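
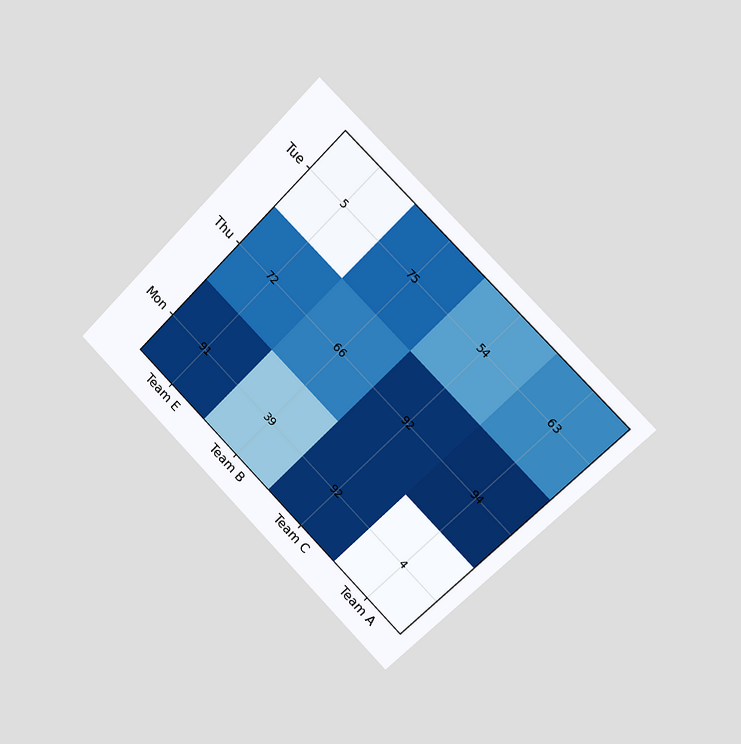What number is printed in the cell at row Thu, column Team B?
The chart is tilted about 45° clockwise and viewed slightly from the right. The (Thu, Team B) cell reads 66.

66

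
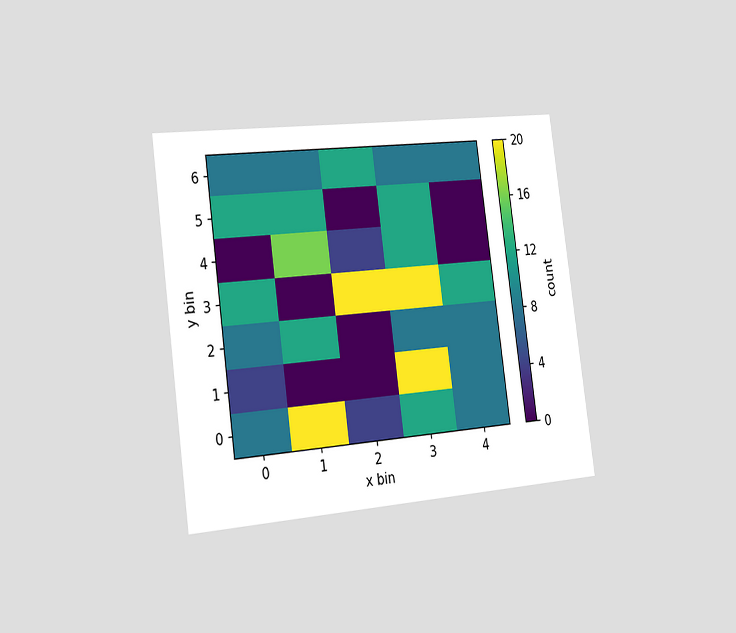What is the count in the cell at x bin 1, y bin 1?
0

The chart is tilted about 8° counter-clockwise and viewed slightly from the left. Matching the cell (1, 1) against the colorbar gives 0.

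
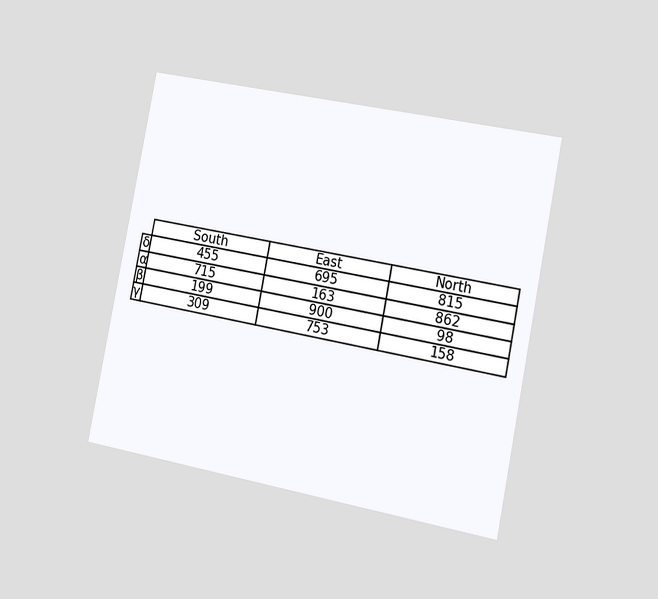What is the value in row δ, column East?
695

The chart is tilted about 11° clockwise and viewed slightly from the right. The (δ, East) cell reads 695.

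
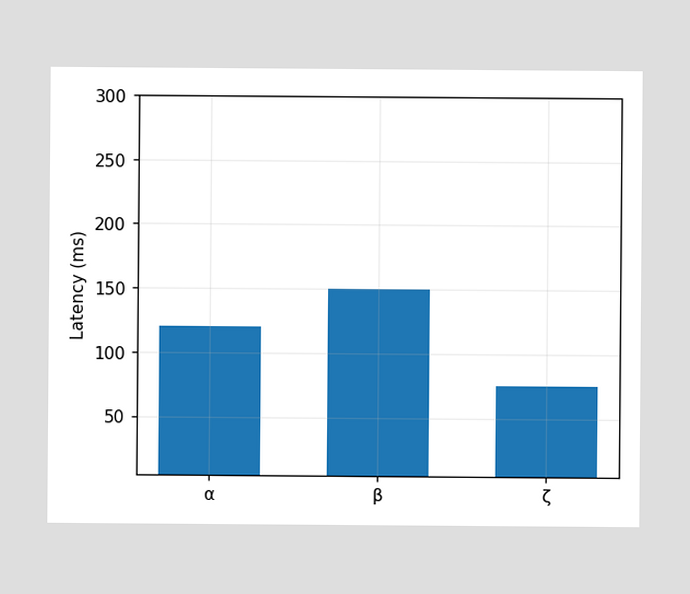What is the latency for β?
150ms

Reading along the chart's y-axis, the β bar reaches 150ms.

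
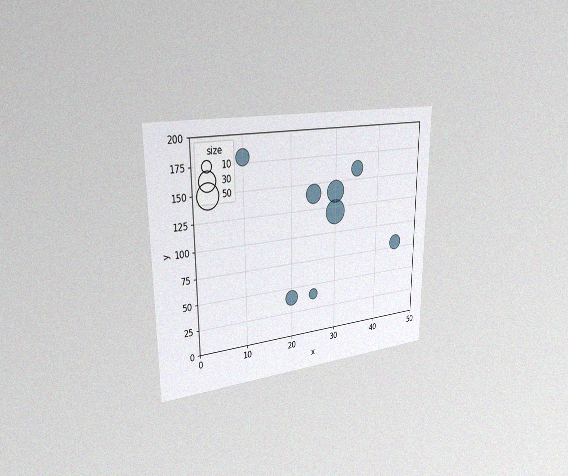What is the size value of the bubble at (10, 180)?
The chart is viewed slightly from the left, with some photo noise. Matching the bubble at (10, 180) against the size legend gives 20.

20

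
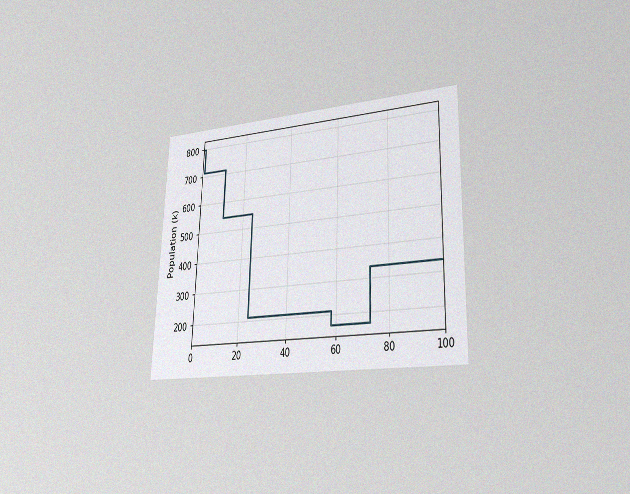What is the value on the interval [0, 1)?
798k

The chart is viewed slightly from the right, with some photo noise. On [0, 1) the step sits at 798k.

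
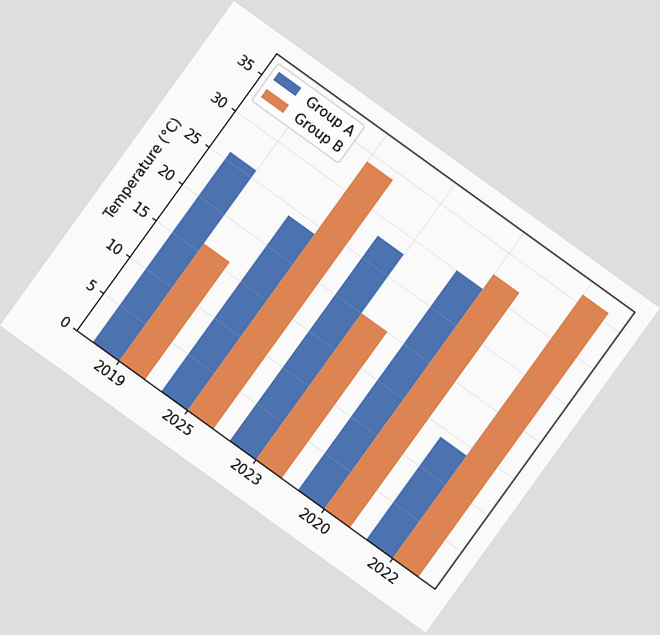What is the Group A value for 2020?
30°C

The chart is tilted about 36° clockwise. The Group A bar at 2020 reaches 30°C on the y-axis.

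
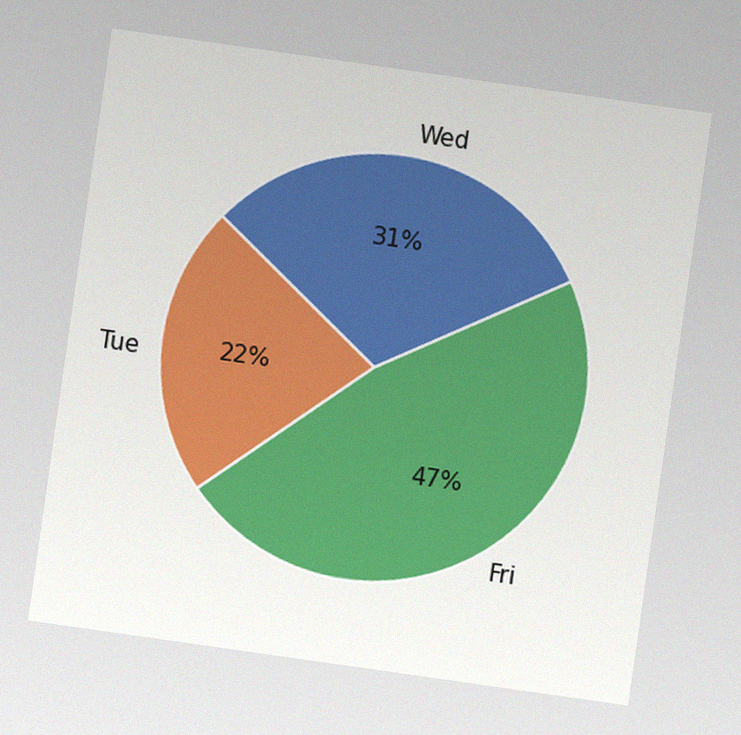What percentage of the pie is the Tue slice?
22%

The chart is tilted about 8° clockwise, with some photo noise. The Tue slice takes up 22% of the pie.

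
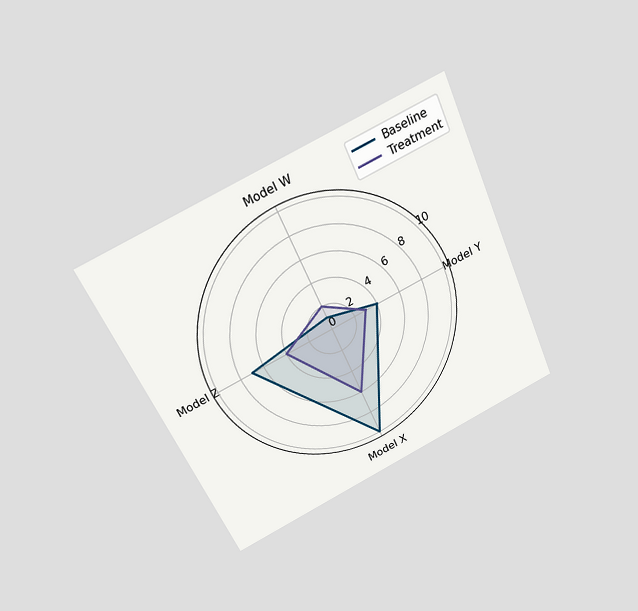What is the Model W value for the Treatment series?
2

The chart is tilted about 24° counter-clockwise and viewed slightly from above. On the Model W axis, Treatment reaches 2.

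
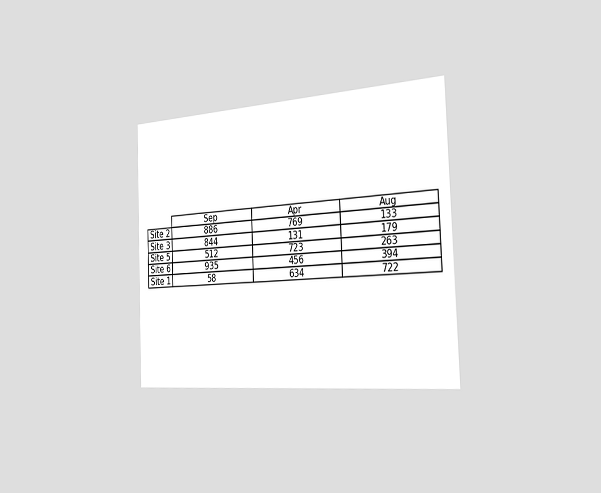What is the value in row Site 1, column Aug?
722

The chart is tilted about 2° counter-clockwise and viewed slightly from the right. The (Site 1, Aug) cell reads 722.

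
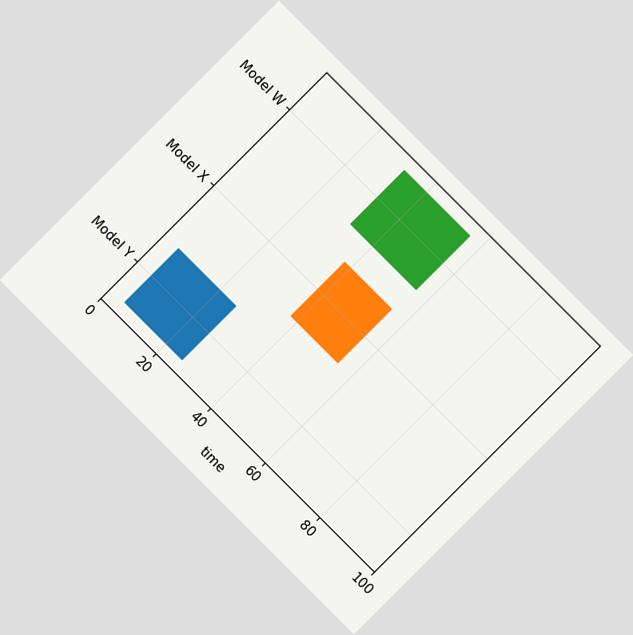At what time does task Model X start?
38

The chart is tilted about 45° clockwise. The Model X bar begins at t=38.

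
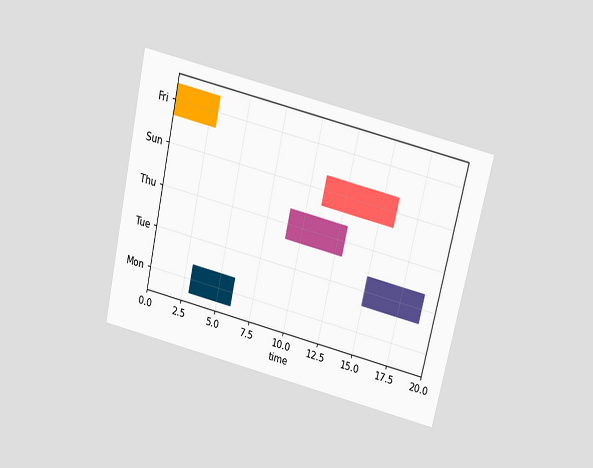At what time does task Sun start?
The chart is tilted about 13° clockwise and viewed slightly from above. The Sun bar begins at t=11.

11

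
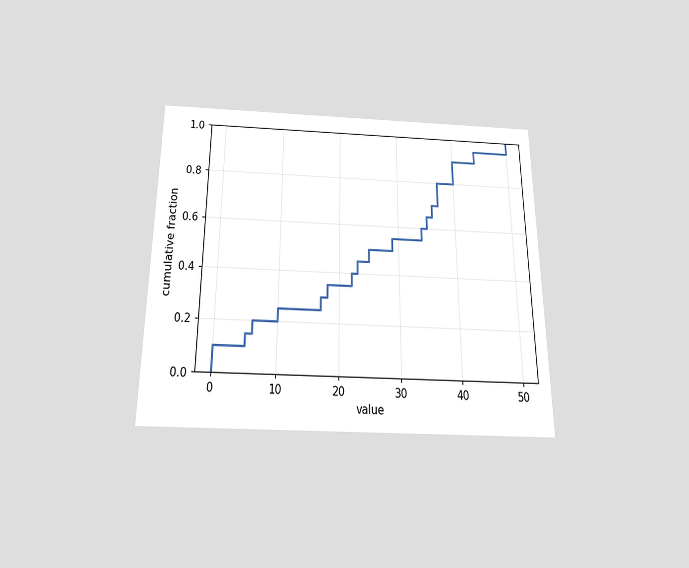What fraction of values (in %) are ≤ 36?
The chart is viewed slightly from below. At x=36 the ECDF step is at 70%.

70%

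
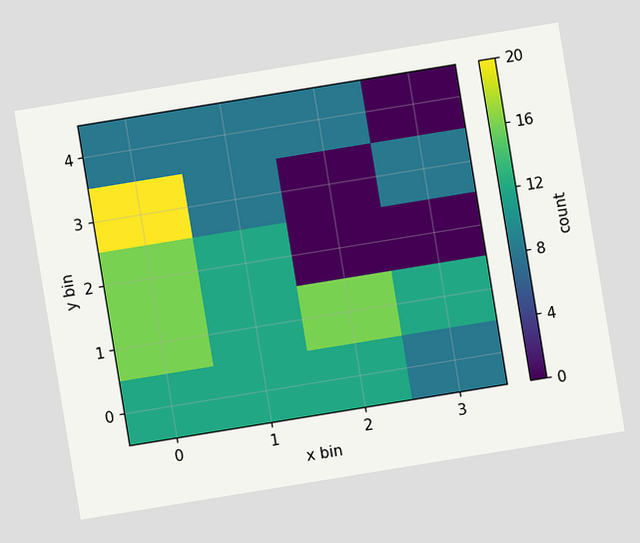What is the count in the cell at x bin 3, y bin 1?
The chart is tilted about 9° counter-clockwise. Matching the cell (3, 1) against the colorbar gives 12.

12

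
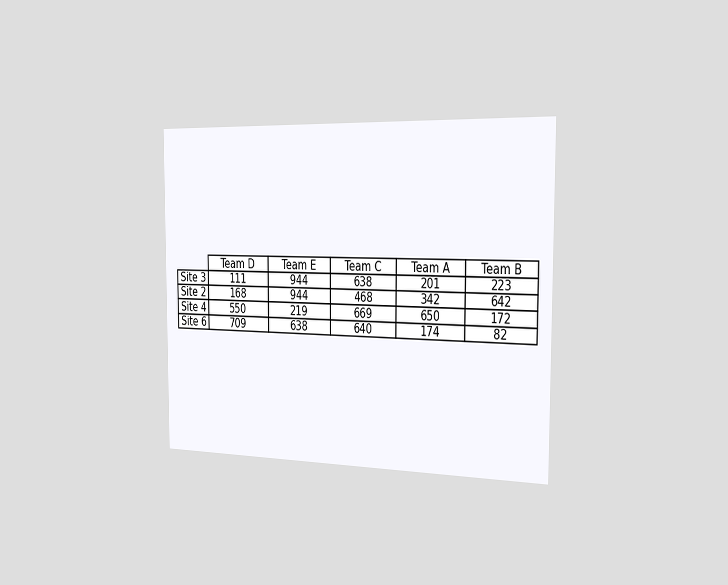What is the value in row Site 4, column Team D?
The chart is viewed slightly from the right. The (Site 4, Team D) cell reads 550.

550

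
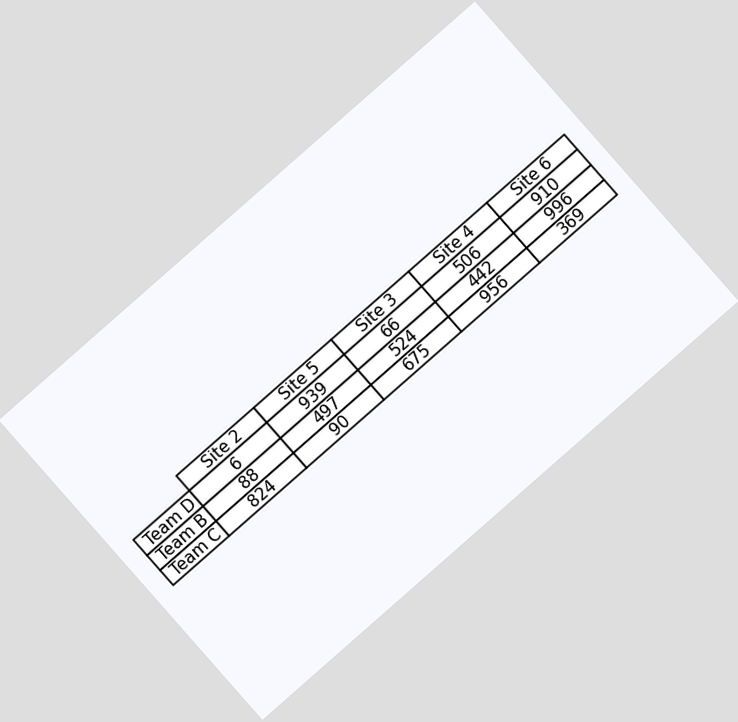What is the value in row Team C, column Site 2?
824

The chart is tilted about 41° counter-clockwise. The (Team C, Site 2) cell reads 824.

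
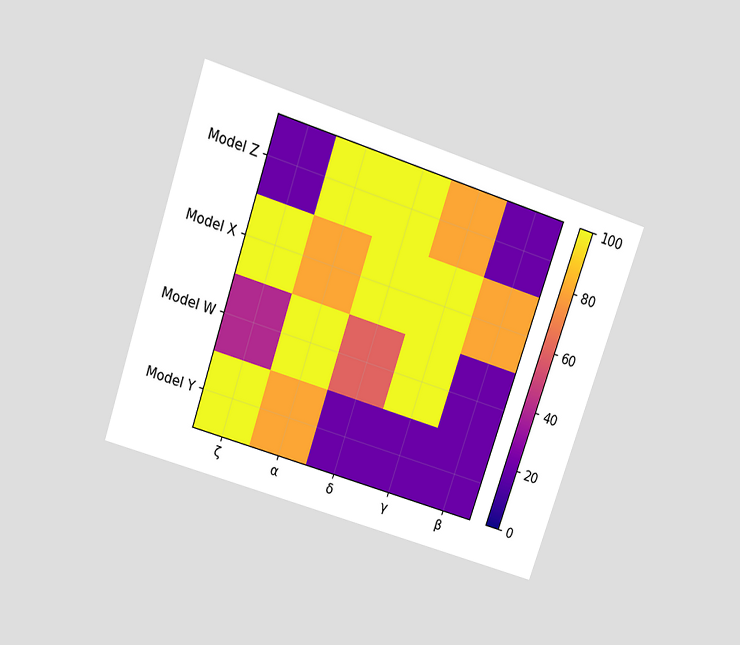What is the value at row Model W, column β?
20

The chart is tilted about 18° clockwise and viewed slightly from above. Matching cell (Model W, β) against the colorbar gives 20.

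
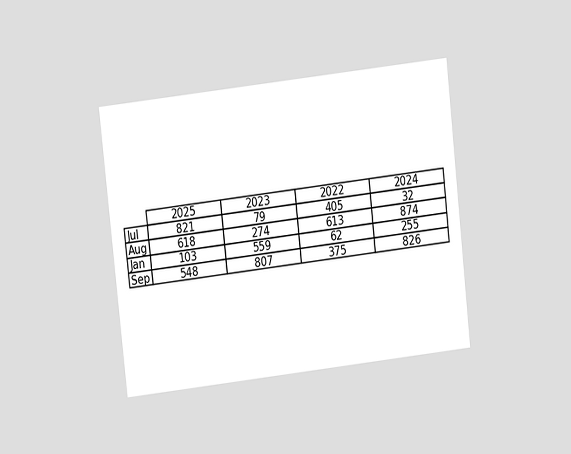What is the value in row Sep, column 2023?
807

The chart is tilted about 7° counter-clockwise and viewed at a slight angle. The (Sep, 2023) cell reads 807.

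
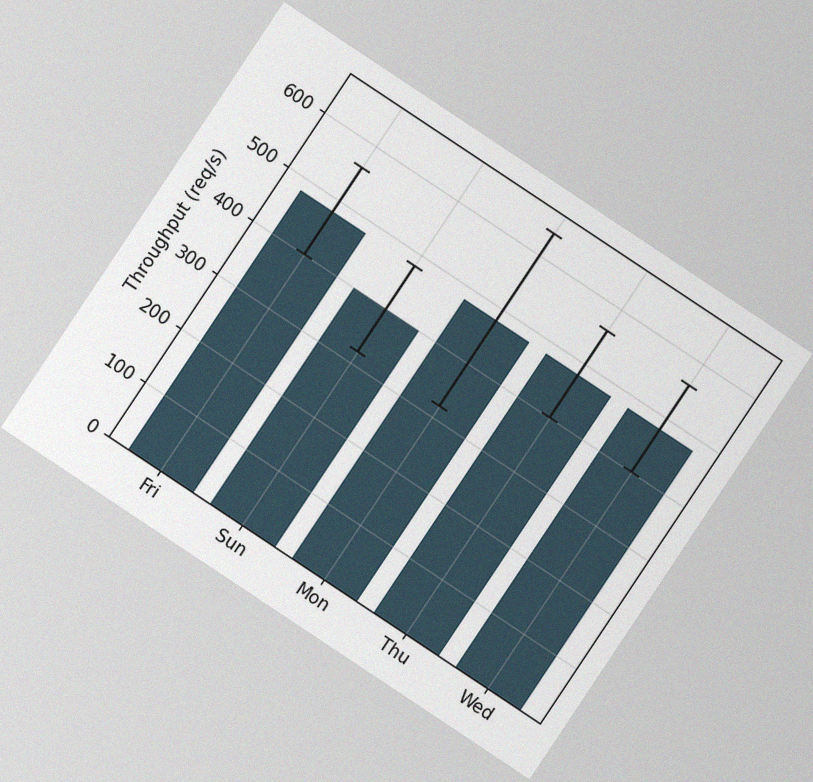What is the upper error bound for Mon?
The chart is tilted about 34° clockwise, with some photo noise. The Mon bar's upper whisker reaches 640req/s.

640req/s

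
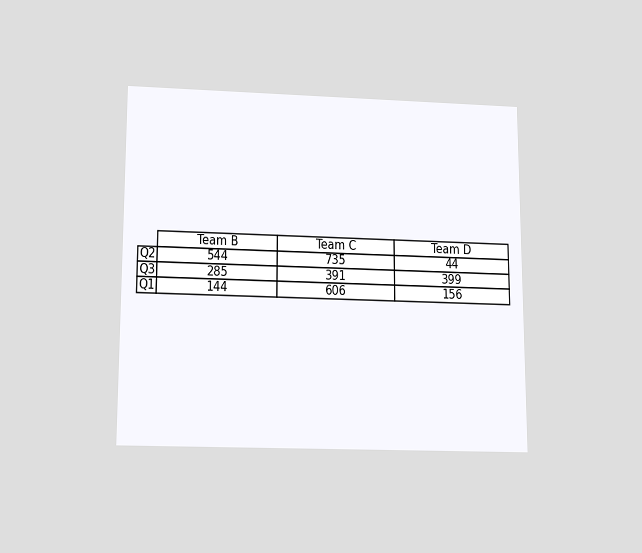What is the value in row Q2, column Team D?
44

The chart is viewed slightly from below. The (Q2, Team D) cell reads 44.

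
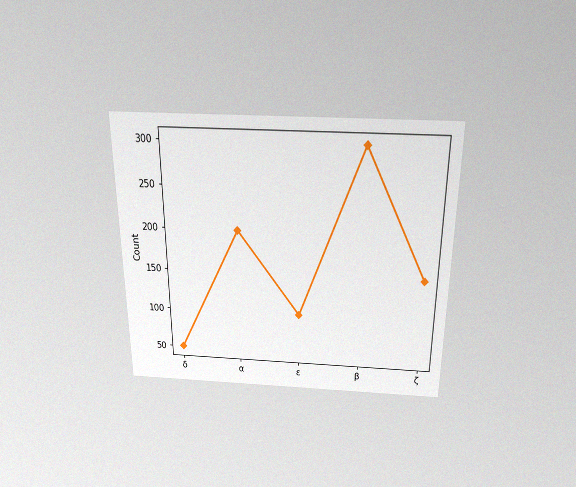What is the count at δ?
50

The chart is viewed slightly from above, with some photo noise. At δ, the line is at 50.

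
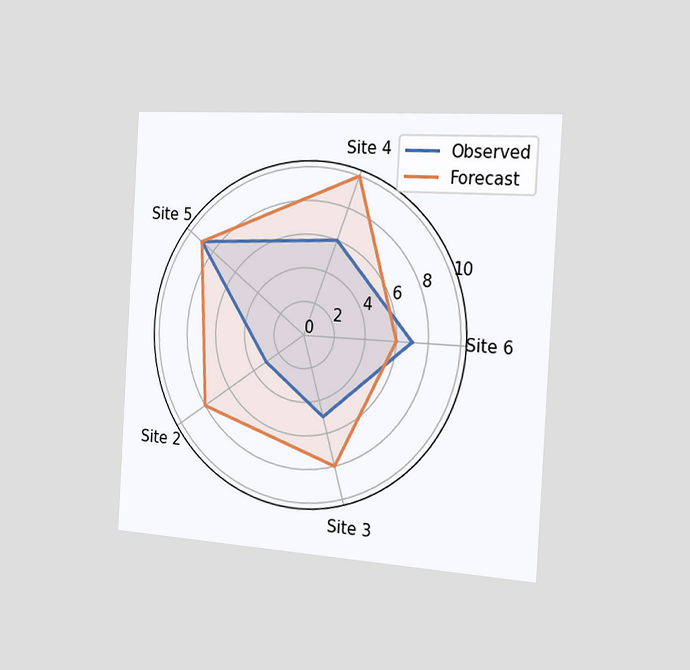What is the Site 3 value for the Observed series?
5

The chart is tilted about 3° clockwise and viewed slightly from the right. On the Site 3 axis, Observed reaches 5.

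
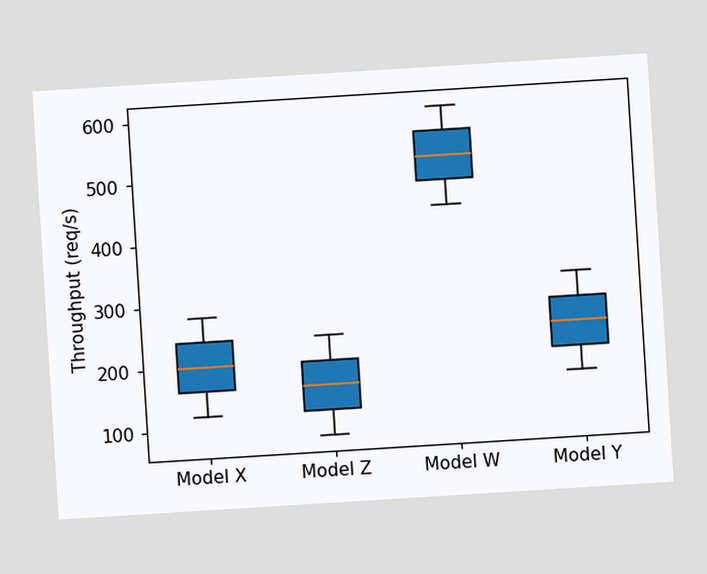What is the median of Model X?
The chart is tilted about 4° counter-clockwise. The median line in the Model X box sits at 200req/s.

200req/s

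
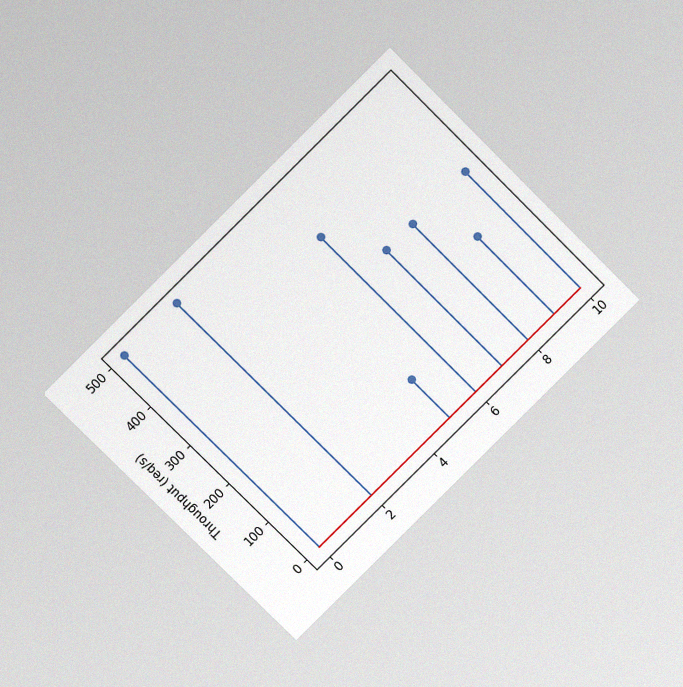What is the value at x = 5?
100req/s

The chart is tilted about 45° counter-clockwise and viewed at a slight angle, with some photo noise. The stem at x=5 reaches 100req/s.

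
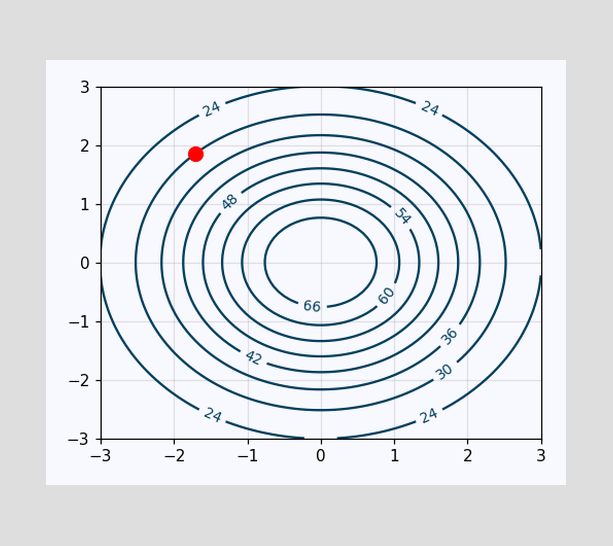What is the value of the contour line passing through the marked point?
The marked point sits on the contour labelled 30.

30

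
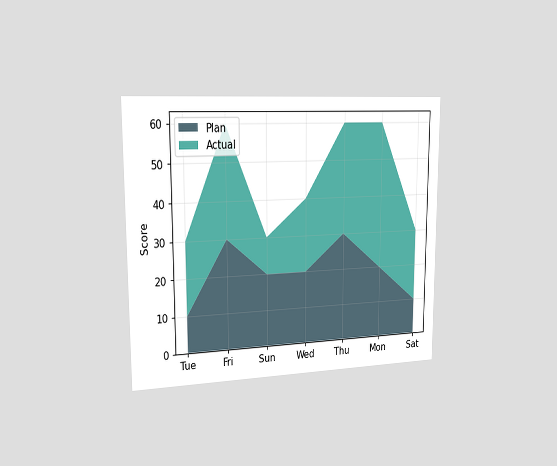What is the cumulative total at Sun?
The chart is viewed slightly from the left. The stacked total at Sun reaches 30.

30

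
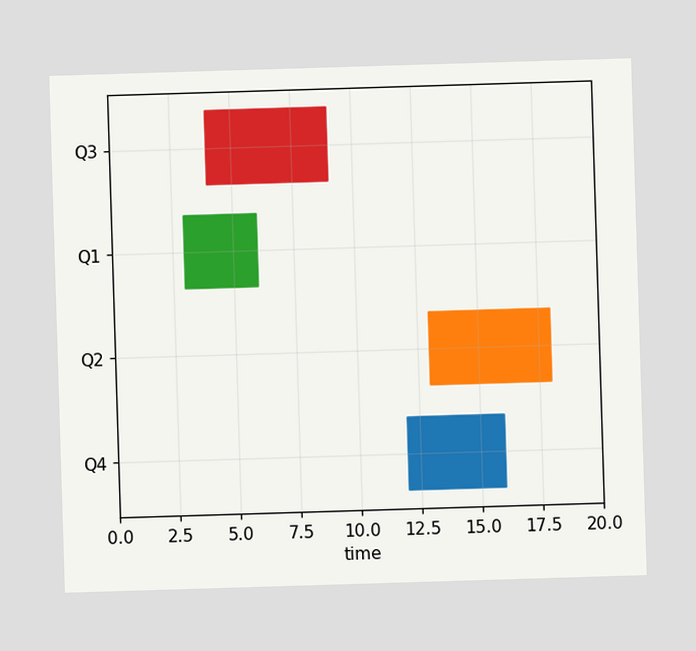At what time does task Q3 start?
4

The Q3 bar begins at t=4.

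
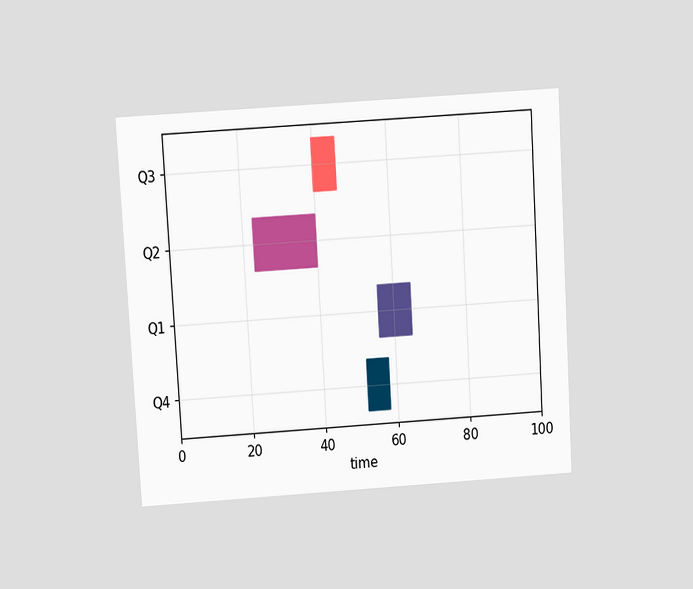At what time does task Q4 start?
52

The chart is tilted about 3° counter-clockwise and viewed at a slight angle. The Q4 bar begins at t=52.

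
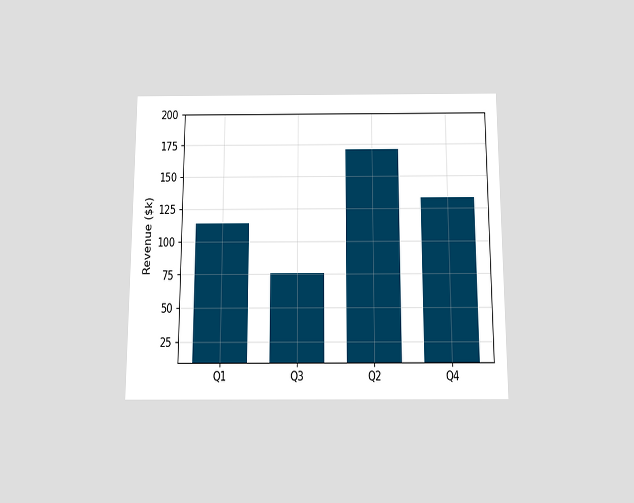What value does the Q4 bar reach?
$133k

The chart is viewed slightly from below. Reading along the chart's y-axis, the Q4 bar reaches $133k.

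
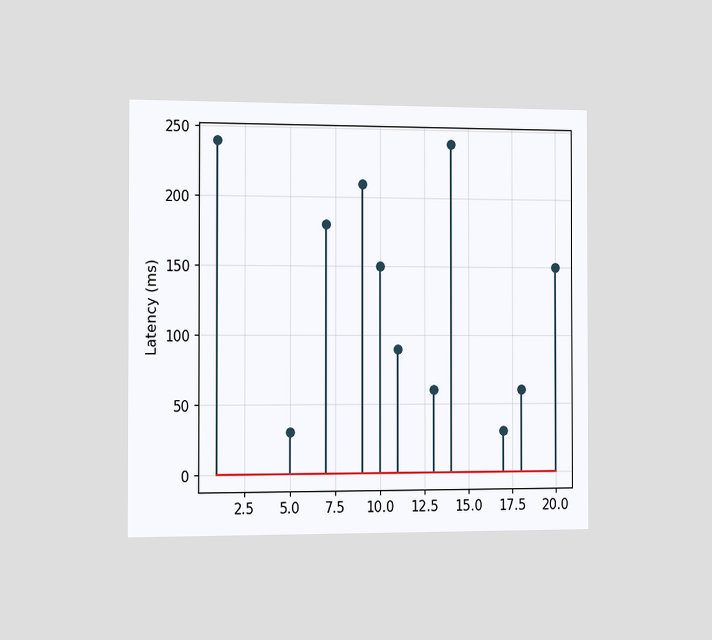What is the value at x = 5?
The chart is viewed slightly from the left. The stem at x=5 reaches 30ms.

30ms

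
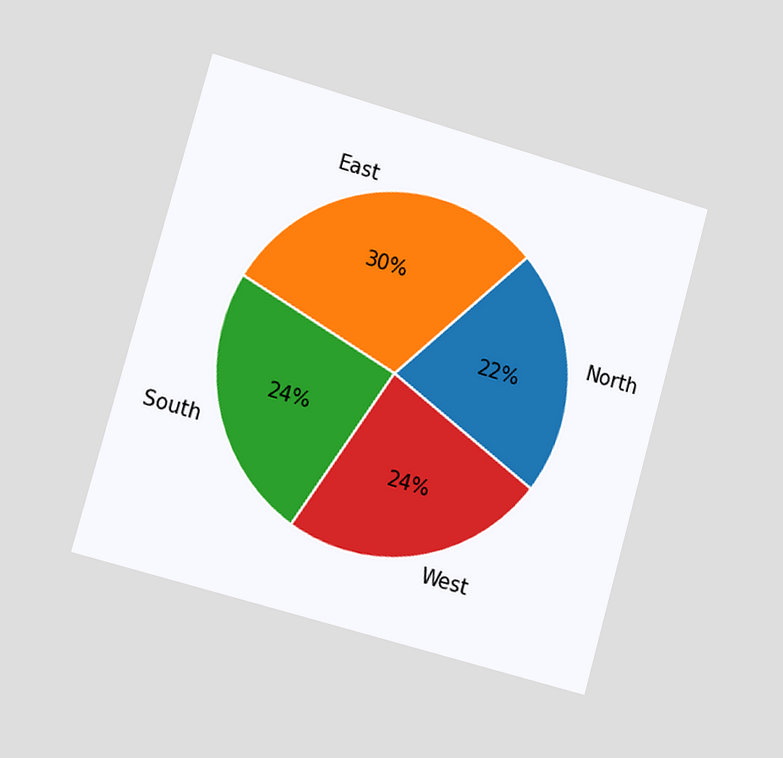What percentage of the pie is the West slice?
The chart is tilted about 16° clockwise and viewed slightly from the left. The West slice takes up 24% of the pie.

24%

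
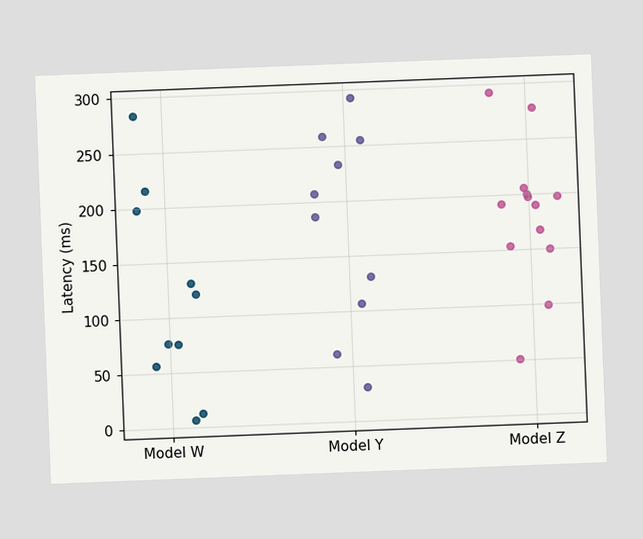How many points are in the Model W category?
The chart is tilted about 2° counter-clockwise. Counting the markers in the Model W column gives 10.

10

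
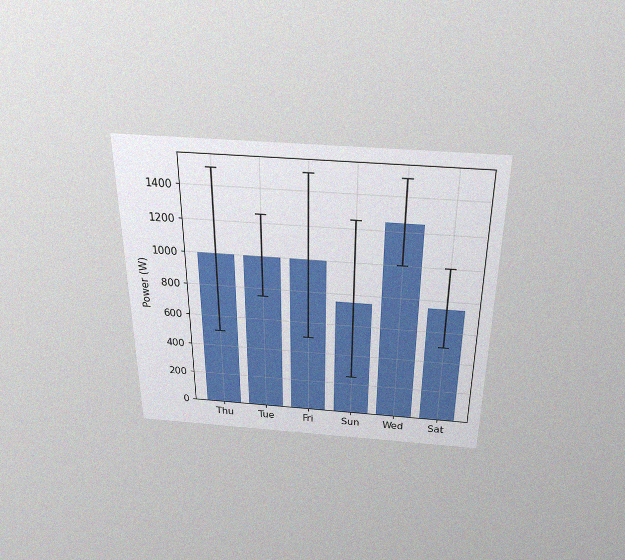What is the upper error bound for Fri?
1500W

The chart is viewed slightly from above, with some photo noise. The Fri bar's upper whisker reaches 1500W.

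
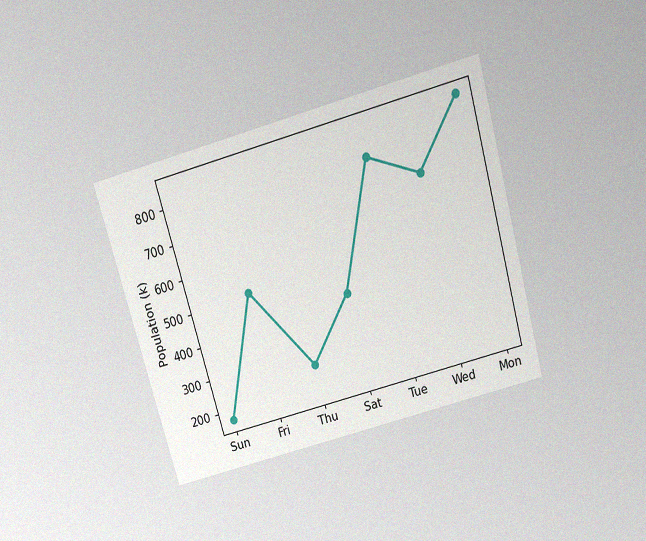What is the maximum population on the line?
The chart is tilted about 16° counter-clockwise and viewed slightly from above, with some photo noise. The highest point is at Mon, and reading across to the y-axis gives 850k.

850k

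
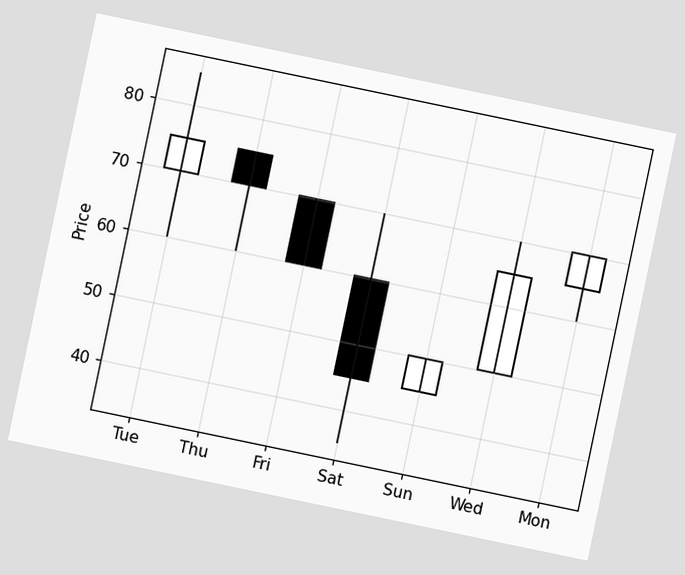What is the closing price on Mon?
The chart is tilted about 12° clockwise. The Mon candle closes at 70.

70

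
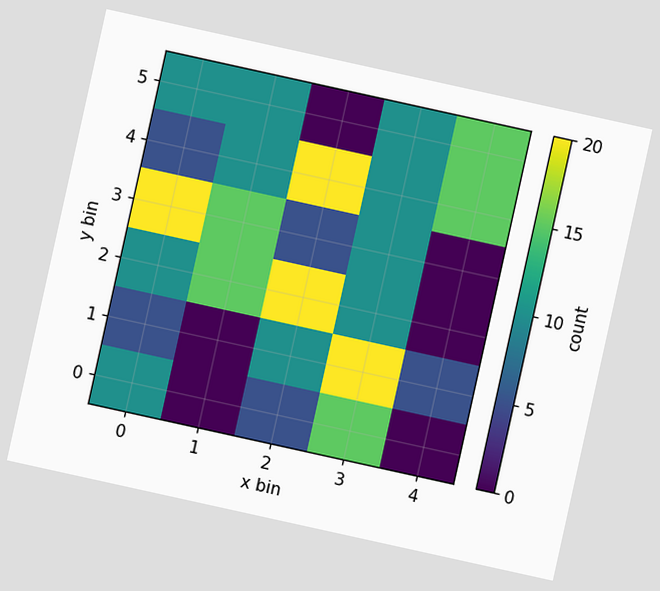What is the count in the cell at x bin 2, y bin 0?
5

The chart is tilted about 12° clockwise. Matching the cell (2, 0) against the colorbar gives 5.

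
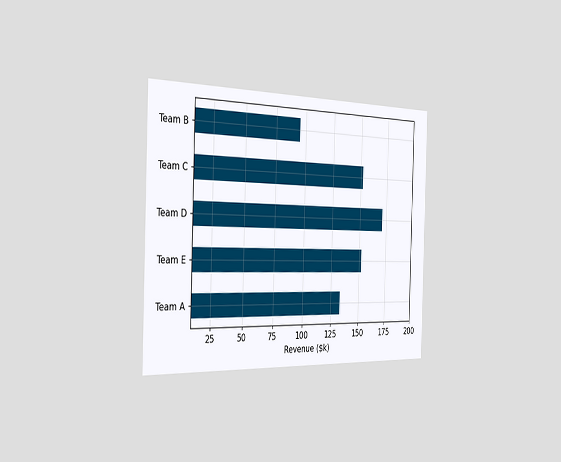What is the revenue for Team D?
$171k

The chart is viewed slightly from the left. Reading along the chart's x-axis, the Team D bar reaches $171k.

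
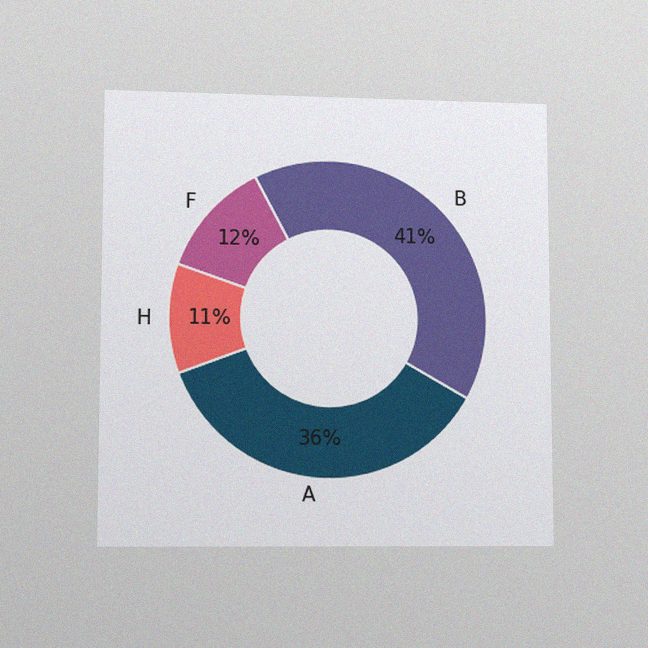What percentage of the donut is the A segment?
The chart is viewed at a slight angle, with some photo noise. The A segment takes up 36% of the ring.

36%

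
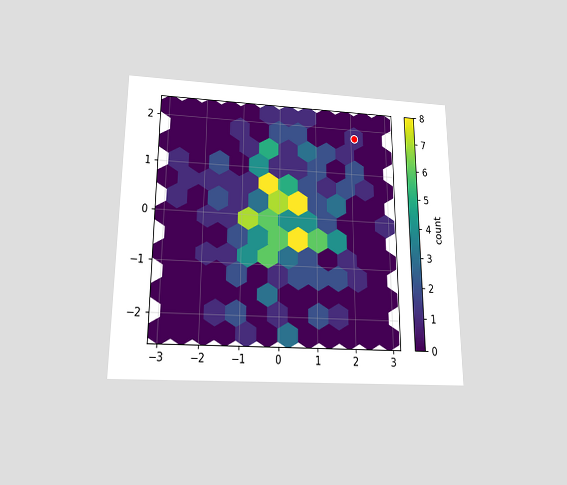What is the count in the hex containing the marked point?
1

The chart is viewed slightly from below. The marked hex reads 1 on the colorbar.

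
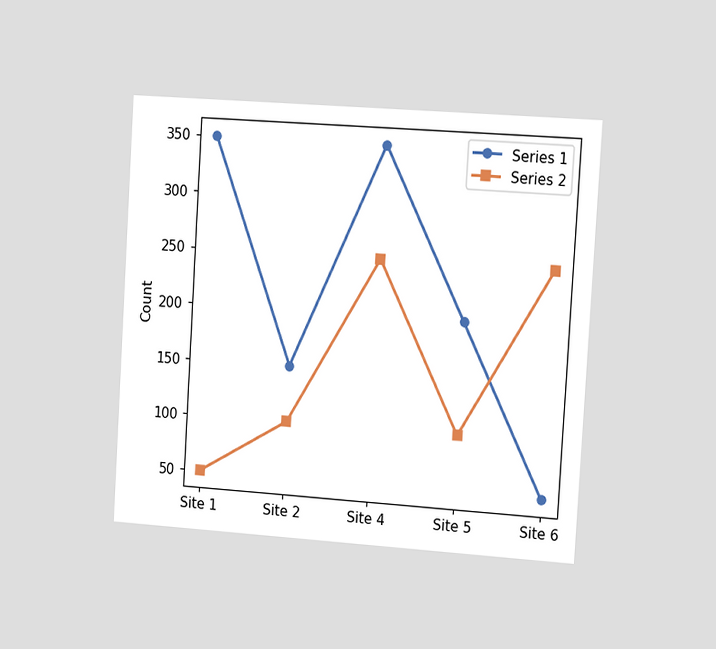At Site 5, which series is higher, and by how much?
Series 1, by 100

The chart is tilted about 4° clockwise and viewed slightly from the right. At Site 5, Series 1 sits above the other line by 100.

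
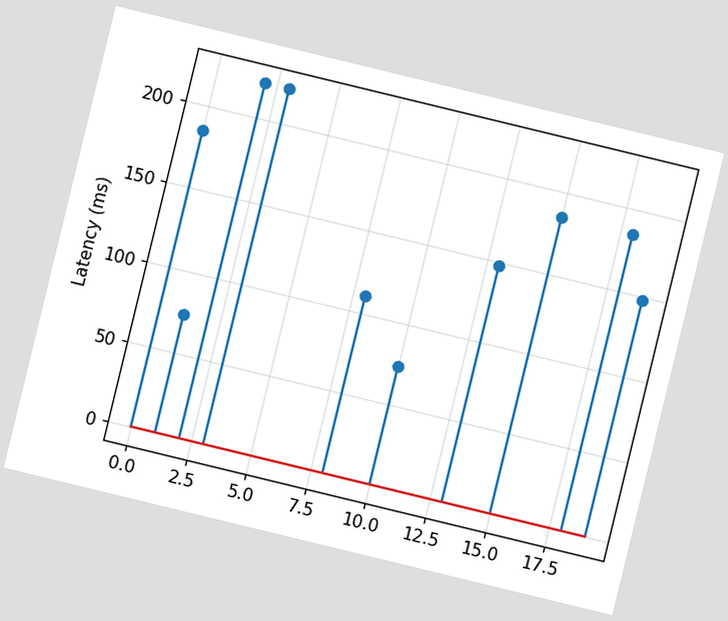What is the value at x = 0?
The chart is tilted about 14° clockwise. The stem at x=0 reaches 185ms.

185ms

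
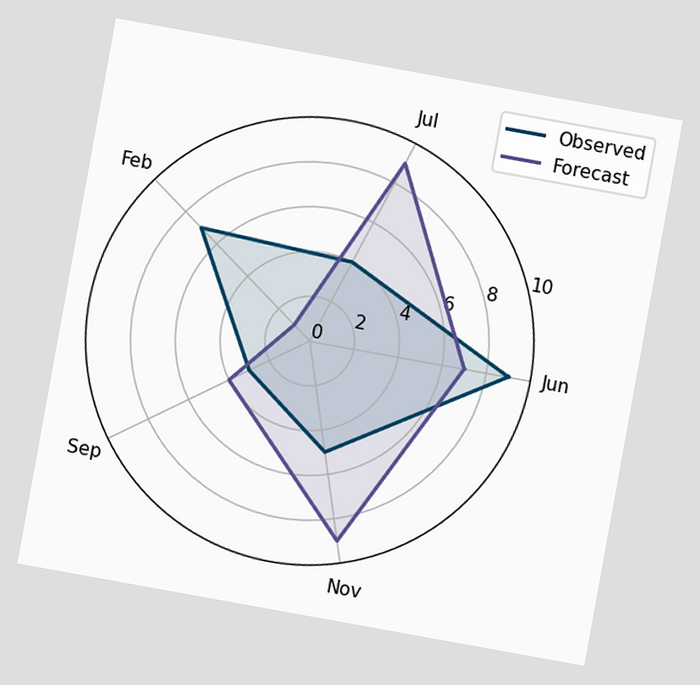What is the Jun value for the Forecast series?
7

The chart is tilted about 10° clockwise. On the Jun axis, Forecast reaches 7.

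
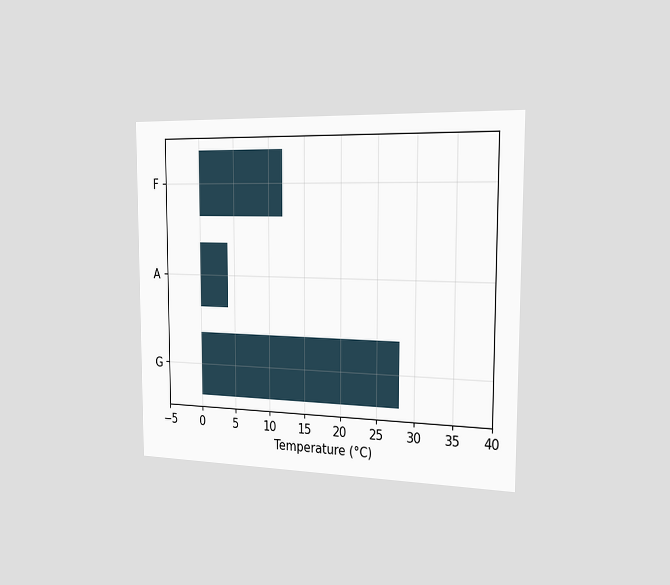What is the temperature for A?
4°C

The chart is viewed slightly from the right. Reading along the chart's x-axis, the A bar reaches 4°C.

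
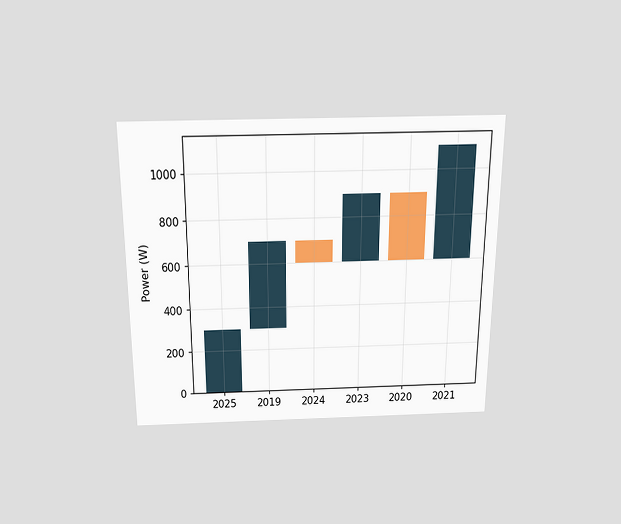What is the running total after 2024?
600W

The chart is viewed slightly from above. After 2024 the running total reaches 600W.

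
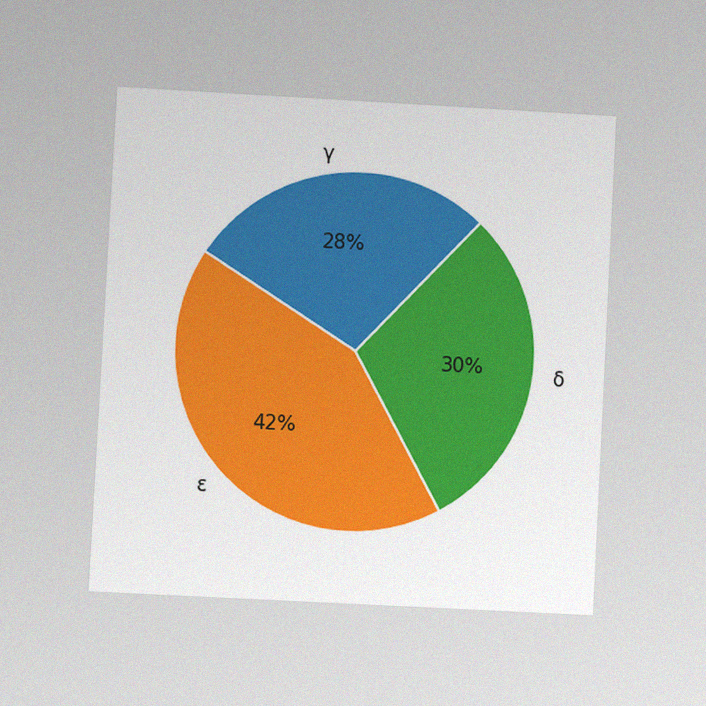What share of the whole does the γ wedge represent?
28%

The chart is tilted about 3° clockwise and viewed at a slight angle, with some photo noise. The γ slice takes up 28% of the pie.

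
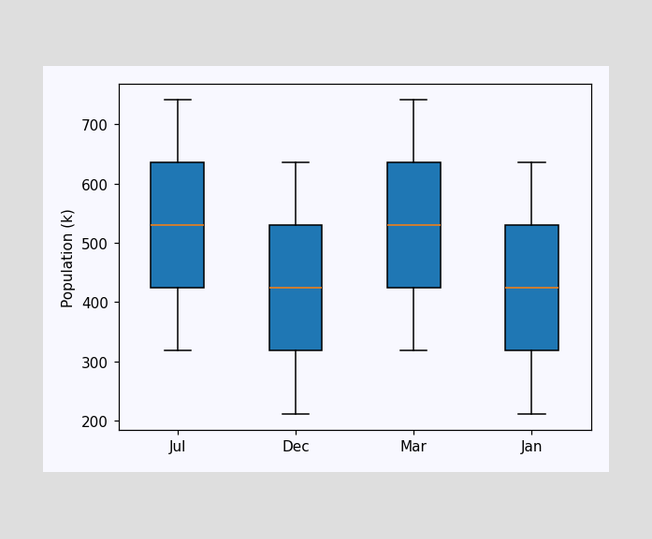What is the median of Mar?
530k

The median line in the Mar box sits at 530k.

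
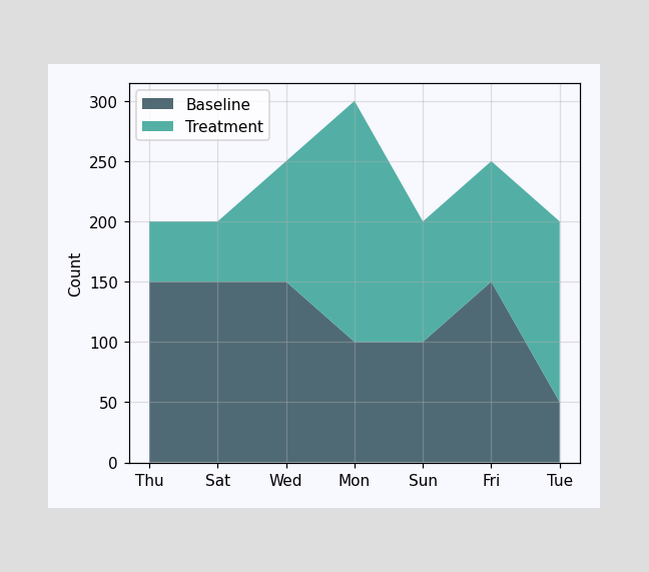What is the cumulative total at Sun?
200

The stacked total at Sun reaches 200.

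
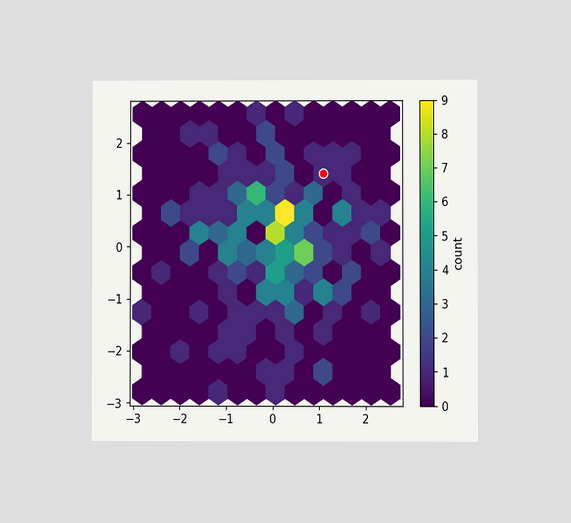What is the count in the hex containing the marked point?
1

The chart is viewed at a slight angle. The marked hex reads 1 on the colorbar.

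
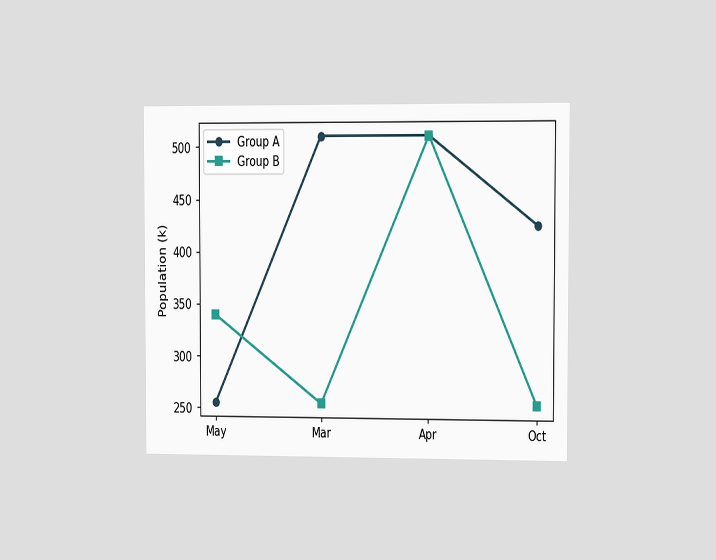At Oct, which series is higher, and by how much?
Group A, by 170k

The chart is viewed slightly from the right. At Oct, Group A sits above the other line by 170k.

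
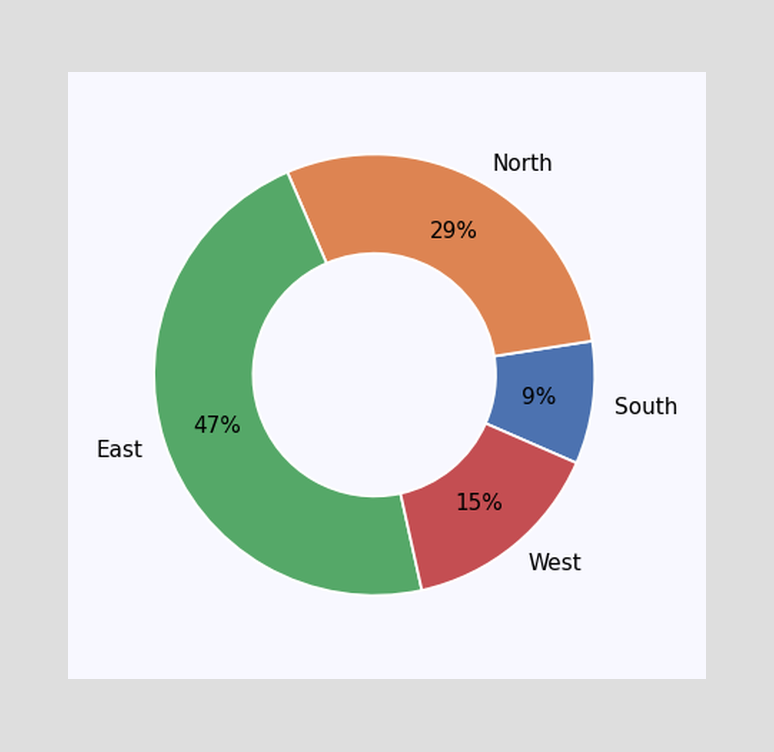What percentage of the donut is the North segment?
The North segment takes up 29% of the ring.

29%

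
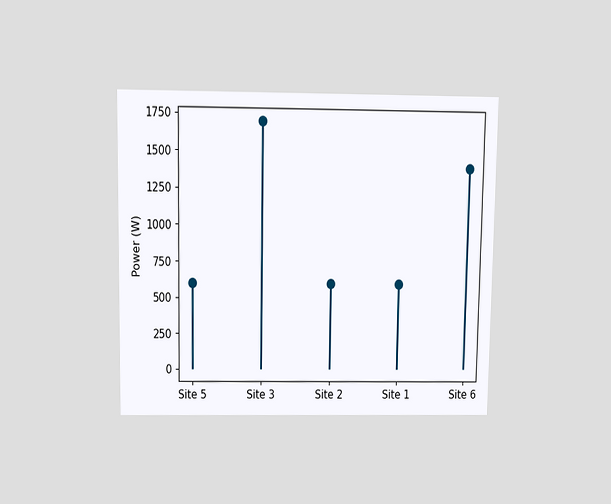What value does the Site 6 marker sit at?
The chart is viewed slightly from above. The Site 6 marker sits at 1400W.

1400W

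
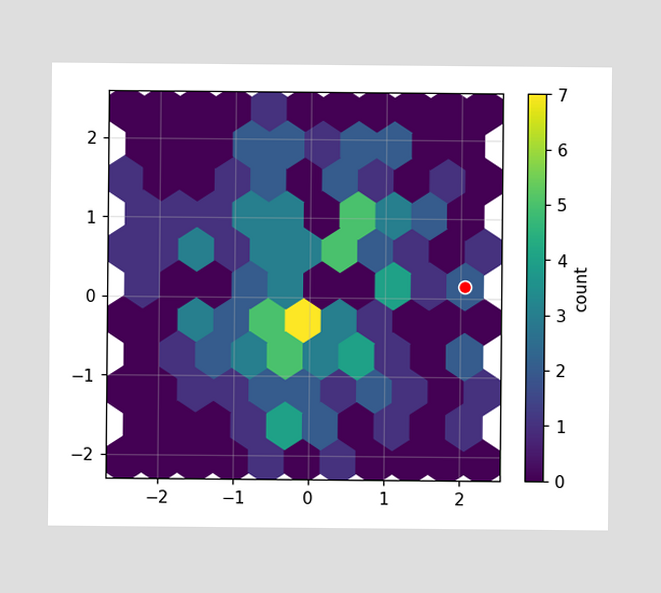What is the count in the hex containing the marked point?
The marked hex reads 2 on the colorbar.

2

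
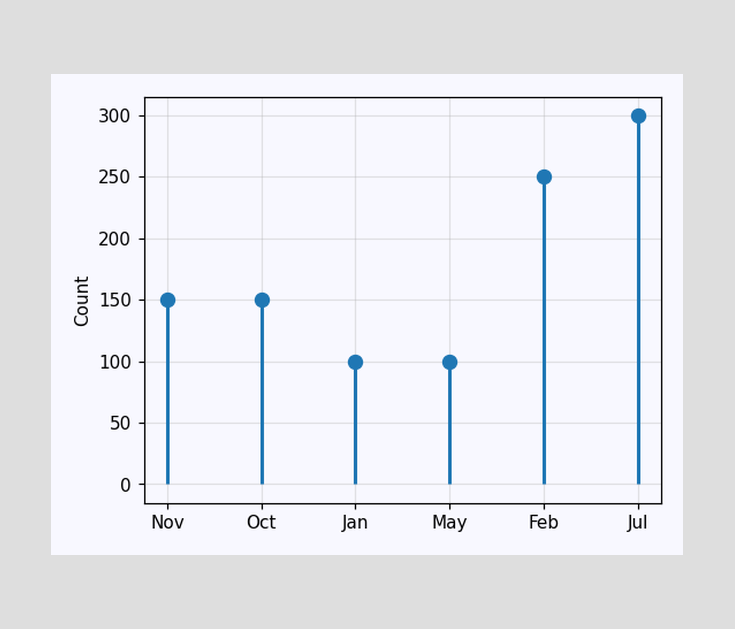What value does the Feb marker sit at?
The Feb marker sits at 250.

250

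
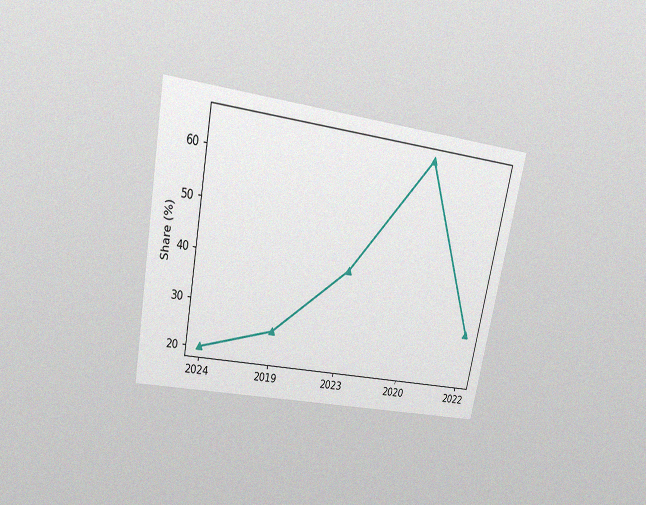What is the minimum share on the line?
The chart is tilted about 11° clockwise and viewed slightly from above, with some photo noise. The lowest point is at 2024, and reading across to the y-axis gives 20%.

20%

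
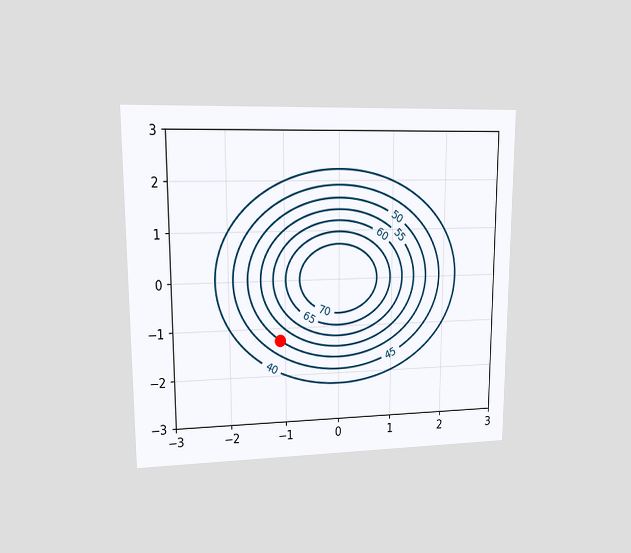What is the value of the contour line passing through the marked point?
The chart is viewed at a slight angle. The marked point sits on the contour labelled 50.

50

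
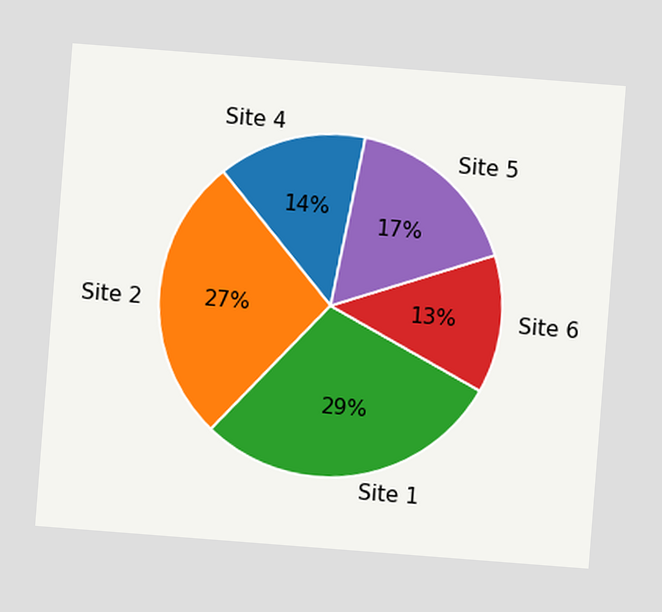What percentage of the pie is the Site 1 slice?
29%

The chart is tilted about 4° clockwise. The Site 1 slice takes up 29% of the pie.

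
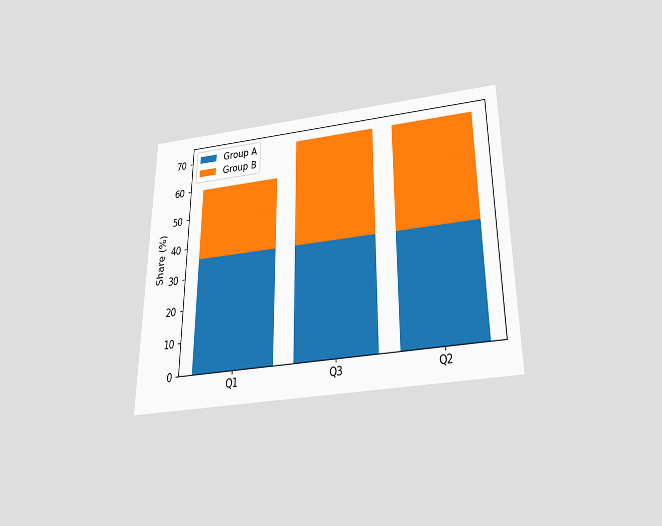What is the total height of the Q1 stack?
60%

The chart is viewed slightly from below. The Q1 stack's top reaches 60% on the y-axis.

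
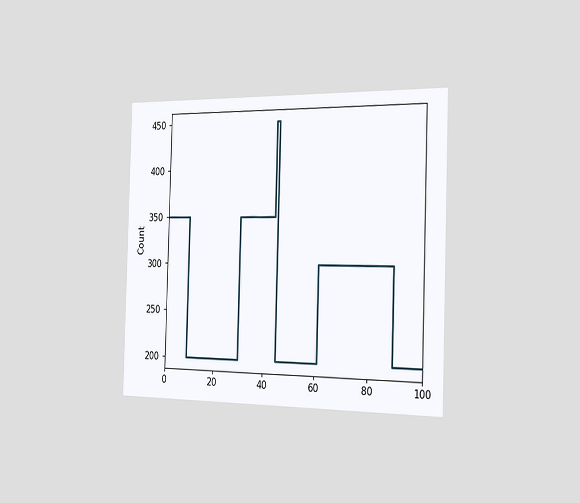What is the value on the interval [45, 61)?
The chart is viewed slightly from the right. On [45, 61) the step sits at 200.

200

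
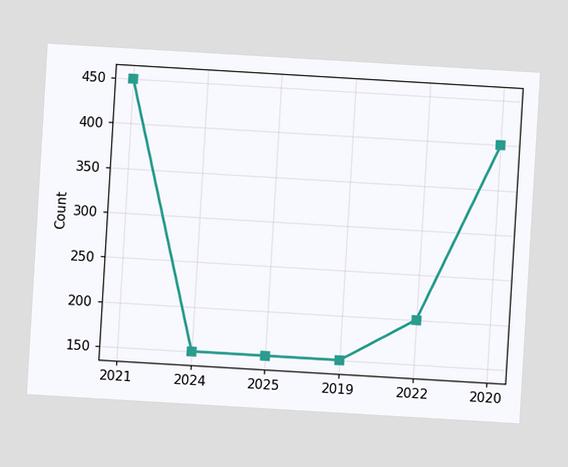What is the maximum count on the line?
The chart is tilted about 3° clockwise. The highest point is at 2021, and reading across to the y-axis gives 450.

450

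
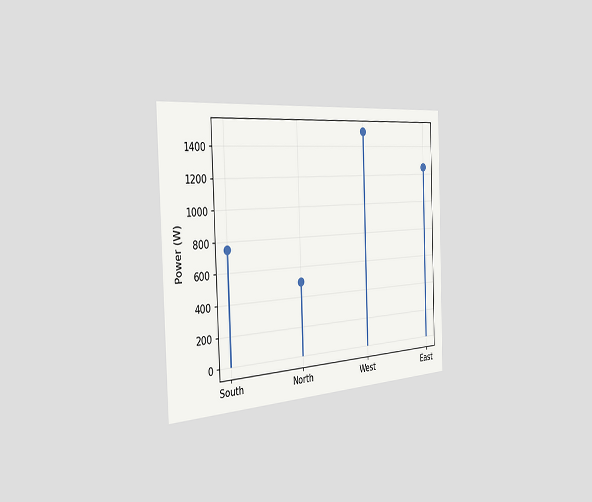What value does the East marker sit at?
The chart is tilted about 2° counter-clockwise and viewed slightly from the left. The East marker sits at 1250W.

1250W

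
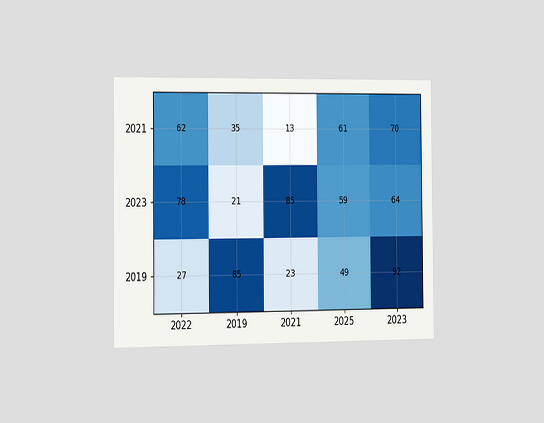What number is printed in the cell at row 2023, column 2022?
78

The chart is viewed slightly from the left. The (2023, 2022) cell reads 78.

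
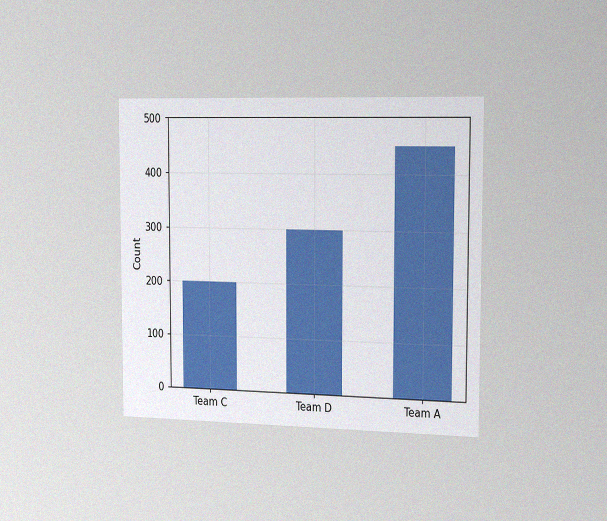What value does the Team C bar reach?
The chart is viewed slightly from the right, with some photo noise. Reading along the chart's y-axis, the Team C bar reaches 200.

200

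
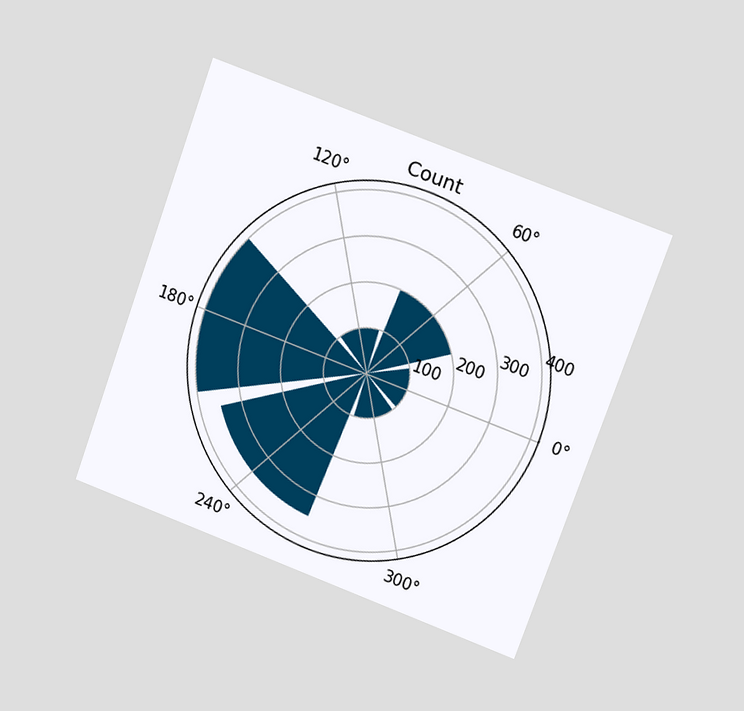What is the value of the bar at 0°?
100

The chart is tilted about 20° clockwise and viewed at a slight angle. The bar at 0° reaches 100 on the radial axis.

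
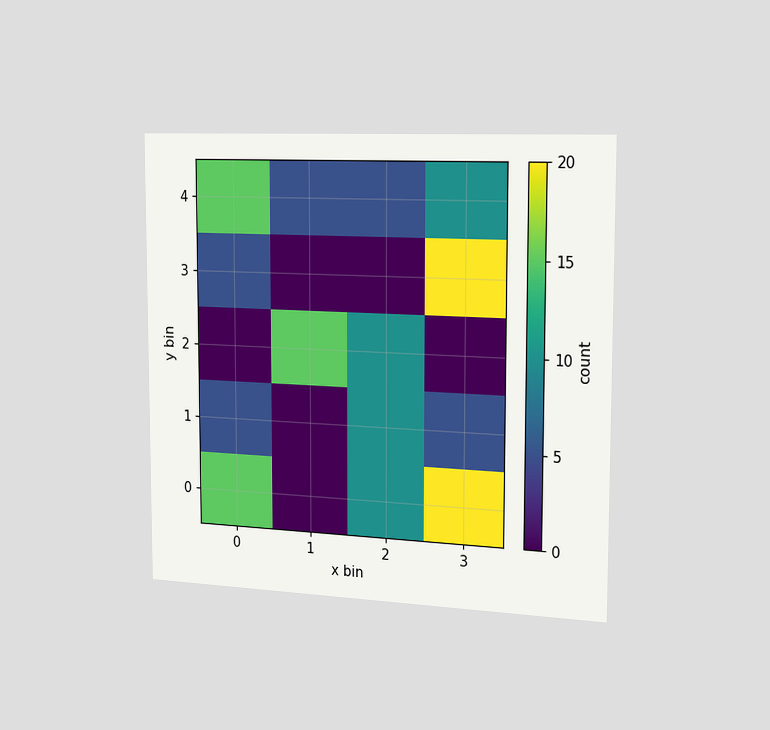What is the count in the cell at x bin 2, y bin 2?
The chart is viewed slightly from the right. Matching the cell (2, 2) against the colorbar gives 10.

10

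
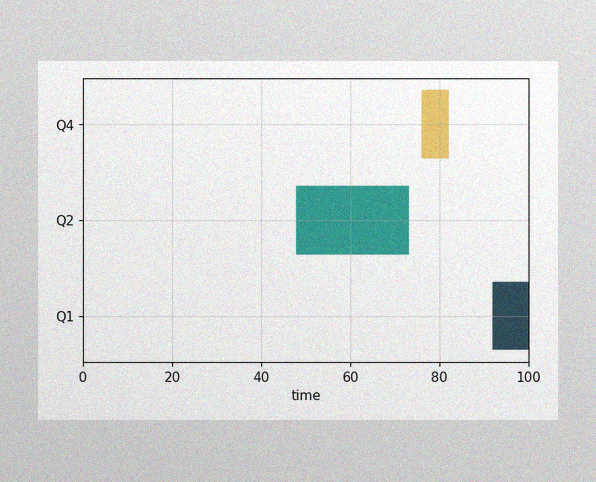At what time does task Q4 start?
76

The image has some photo noise and uneven lighting. The Q4 bar begins at t=76.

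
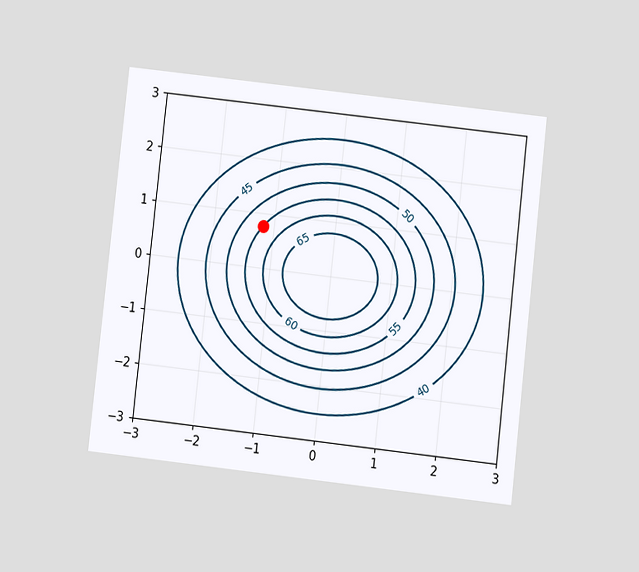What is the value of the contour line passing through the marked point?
The chart is tilted about 6° clockwise and viewed at a slight angle. The marked point sits on the contour labelled 55.

55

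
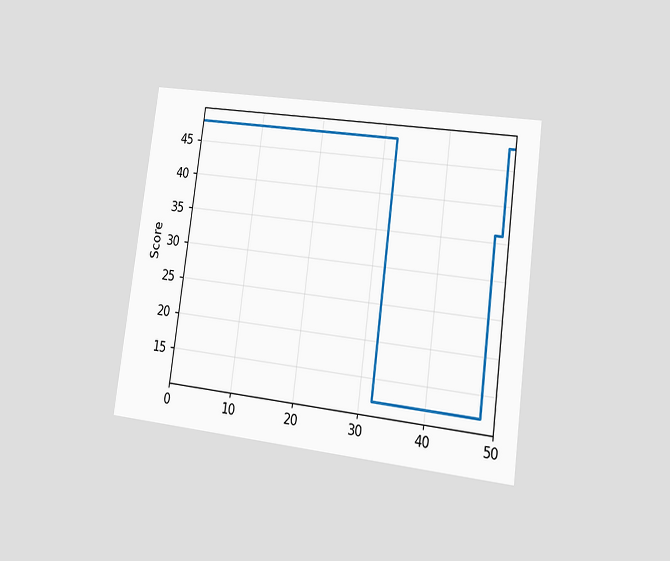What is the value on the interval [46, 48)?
The chart is tilted about 7° clockwise and viewed at a slight angle. On [46, 48) the step sits at 12.

12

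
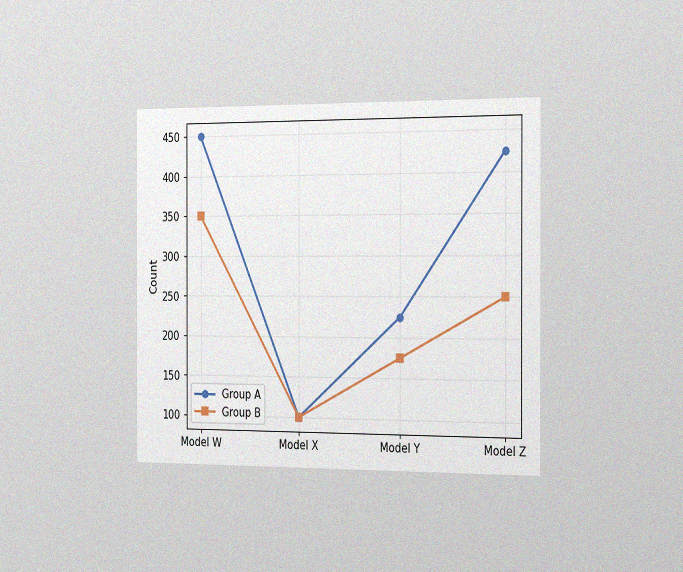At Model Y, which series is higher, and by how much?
Group A, by 50

The chart is viewed slightly from the right, with some photo noise. At Model Y, Group A sits above the other line by 50.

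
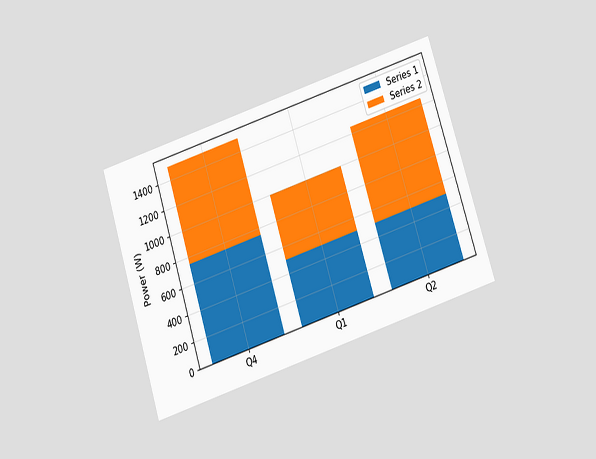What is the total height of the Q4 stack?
1500W

The chart is tilted about 18° counter-clockwise and viewed slightly from below. The Q4 stack's top reaches 1500W on the y-axis.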